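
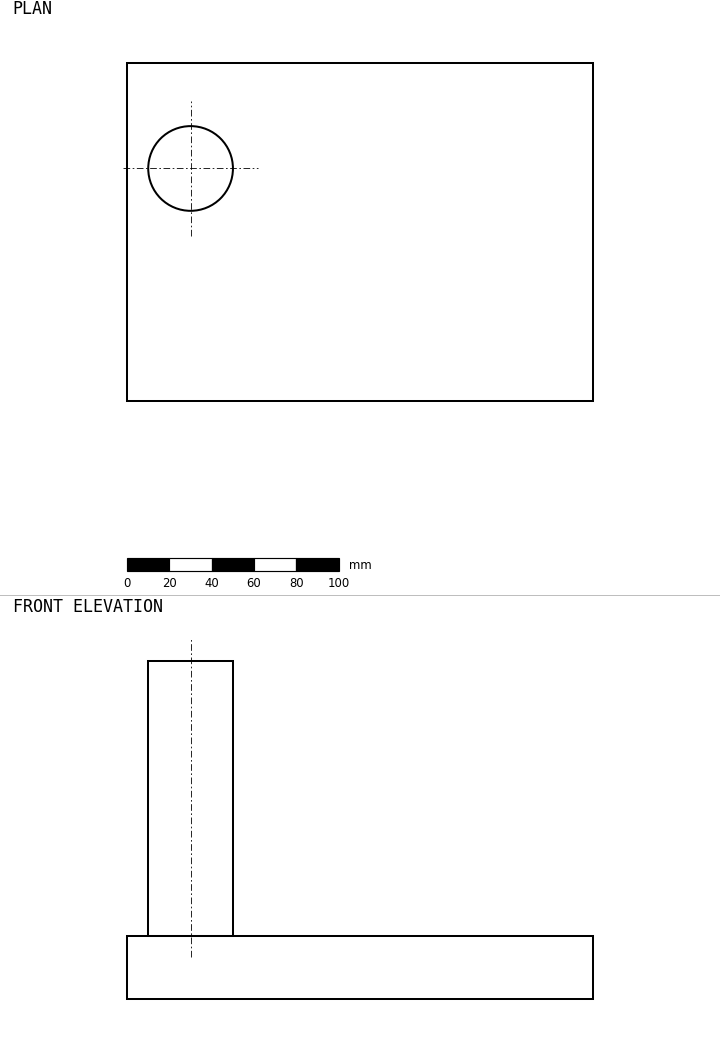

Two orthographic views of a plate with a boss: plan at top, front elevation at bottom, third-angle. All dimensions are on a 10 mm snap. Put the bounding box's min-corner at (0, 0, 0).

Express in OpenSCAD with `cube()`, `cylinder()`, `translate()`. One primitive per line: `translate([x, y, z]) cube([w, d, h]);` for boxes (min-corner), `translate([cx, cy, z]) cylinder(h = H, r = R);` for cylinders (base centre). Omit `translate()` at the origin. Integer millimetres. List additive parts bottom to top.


cube([220, 160, 30]);
translate([30, 110, 30]) cylinder(h = 130, r = 20);


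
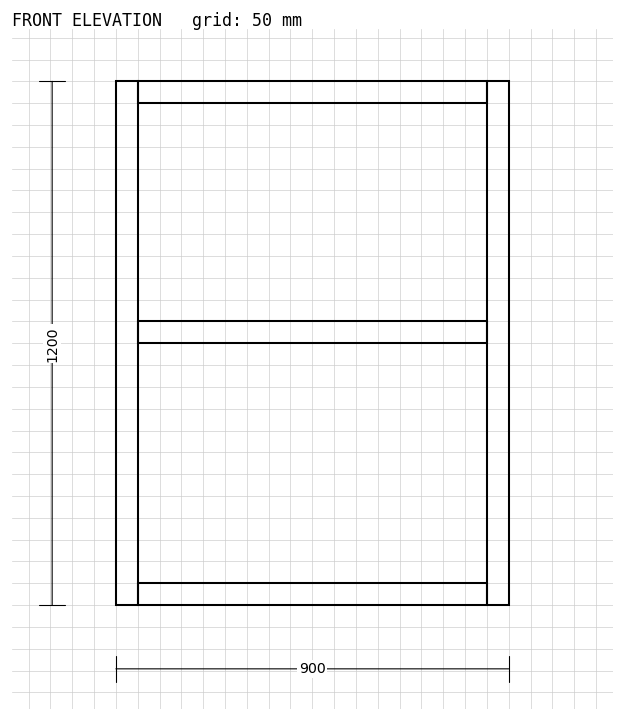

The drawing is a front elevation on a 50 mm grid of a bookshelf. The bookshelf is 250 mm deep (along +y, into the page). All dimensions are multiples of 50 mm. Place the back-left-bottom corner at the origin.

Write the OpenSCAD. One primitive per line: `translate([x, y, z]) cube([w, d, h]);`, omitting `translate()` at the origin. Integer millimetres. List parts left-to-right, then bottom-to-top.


cube([50, 250, 1200]);
translate([50, 0, 0]) cube([800, 250, 50]);
translate([50, 0, 600]) cube([800, 250, 50]);
translate([50, 0, 1150]) cube([800, 250, 50]);
translate([850, 0, 0]) cube([50, 250, 1200]);


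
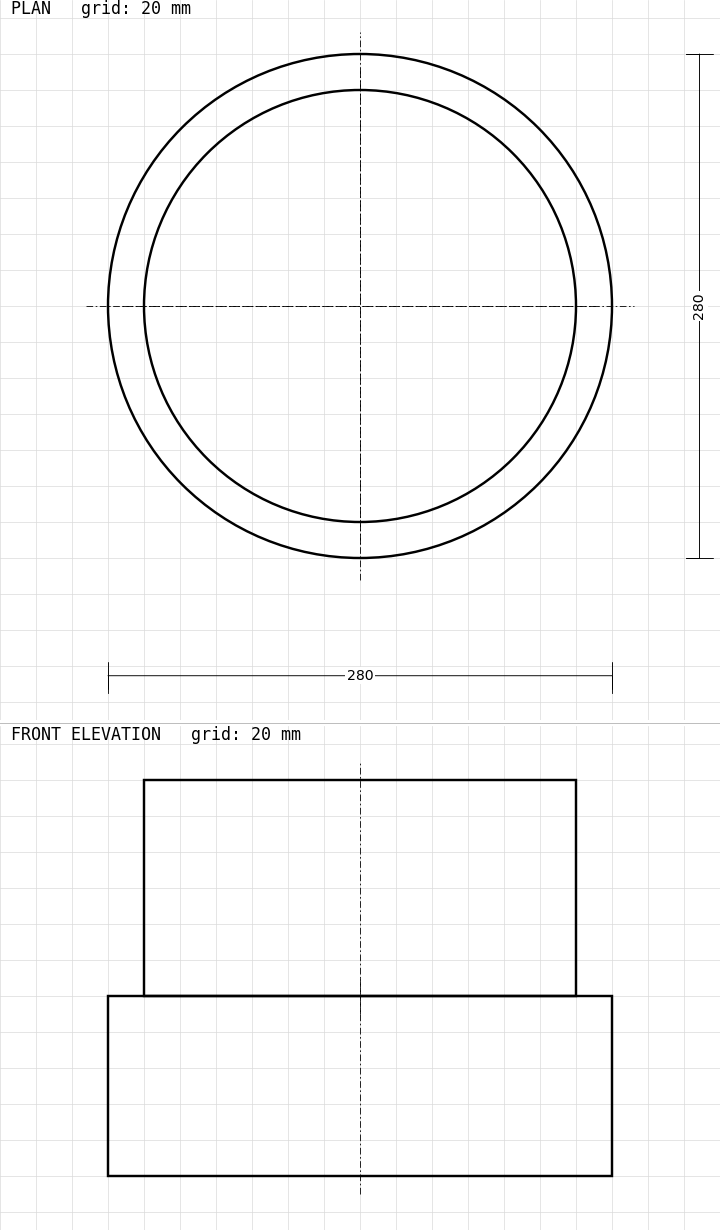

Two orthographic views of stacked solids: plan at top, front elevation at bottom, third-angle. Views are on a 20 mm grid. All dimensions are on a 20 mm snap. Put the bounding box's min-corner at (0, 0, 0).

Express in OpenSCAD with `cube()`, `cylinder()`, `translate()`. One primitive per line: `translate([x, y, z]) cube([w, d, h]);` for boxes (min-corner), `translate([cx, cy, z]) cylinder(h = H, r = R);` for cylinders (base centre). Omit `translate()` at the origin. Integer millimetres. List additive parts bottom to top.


translate([140, 140, 0]) cylinder(h = 100, r = 140);
translate([140, 140, 100]) cylinder(h = 120, r = 120);


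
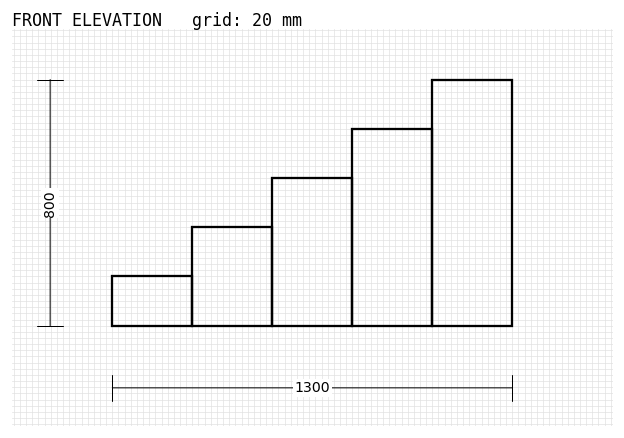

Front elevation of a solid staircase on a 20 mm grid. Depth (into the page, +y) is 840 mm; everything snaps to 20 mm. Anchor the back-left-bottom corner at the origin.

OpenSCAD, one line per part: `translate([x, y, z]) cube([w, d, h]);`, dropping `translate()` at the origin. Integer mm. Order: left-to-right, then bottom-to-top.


cube([260, 840, 160]);
translate([260, 0, 0]) cube([260, 840, 320]);
translate([520, 0, 0]) cube([260, 840, 480]);
translate([780, 0, 0]) cube([260, 840, 640]);
translate([1040, 0, 0]) cube([260, 840, 800]);


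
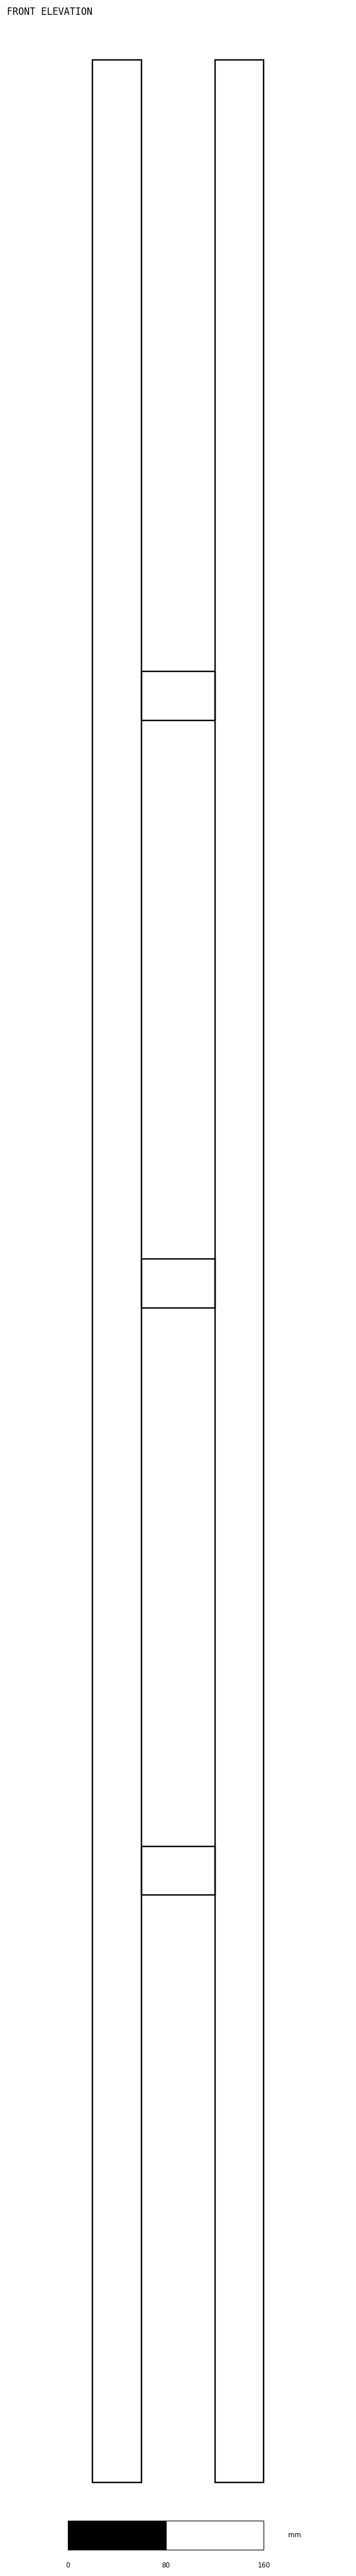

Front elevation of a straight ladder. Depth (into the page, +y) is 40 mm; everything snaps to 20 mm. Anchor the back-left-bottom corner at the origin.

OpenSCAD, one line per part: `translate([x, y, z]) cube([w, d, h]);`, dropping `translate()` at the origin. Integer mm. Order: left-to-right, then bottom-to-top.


cube([40, 40, 1980]);
translate([40, 0, 480]) cube([60, 40, 40]);
translate([40, 0, 960]) cube([60, 40, 40]);
translate([40, 0, 1440]) cube([60, 40, 40]);
translate([100, 0, 0]) cube([40, 40, 1980]);


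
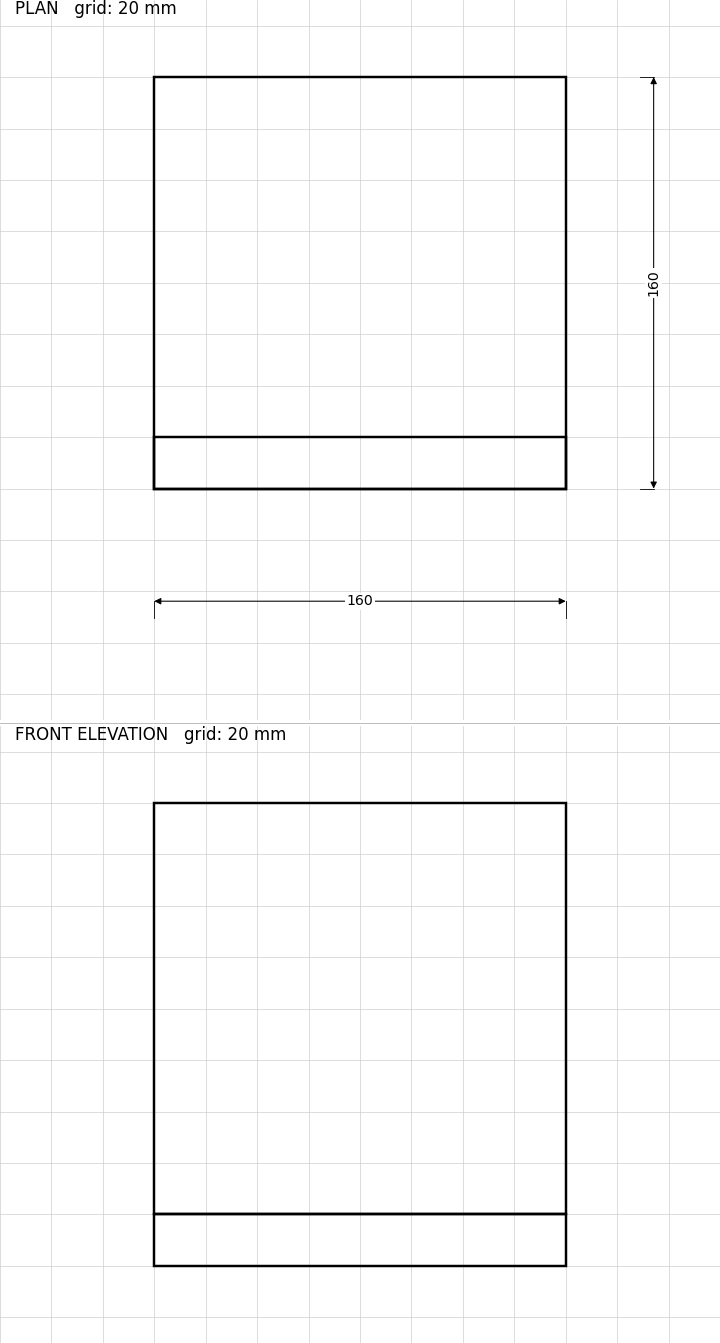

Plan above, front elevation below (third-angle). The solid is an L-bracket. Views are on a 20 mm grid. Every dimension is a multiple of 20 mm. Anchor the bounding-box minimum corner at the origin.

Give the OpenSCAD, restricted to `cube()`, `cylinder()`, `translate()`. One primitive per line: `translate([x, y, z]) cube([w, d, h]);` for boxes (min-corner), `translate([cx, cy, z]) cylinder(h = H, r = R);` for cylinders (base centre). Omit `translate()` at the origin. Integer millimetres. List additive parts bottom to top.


cube([160, 160, 20]);
translate([0, 0, 20]) cube([160, 20, 160]);


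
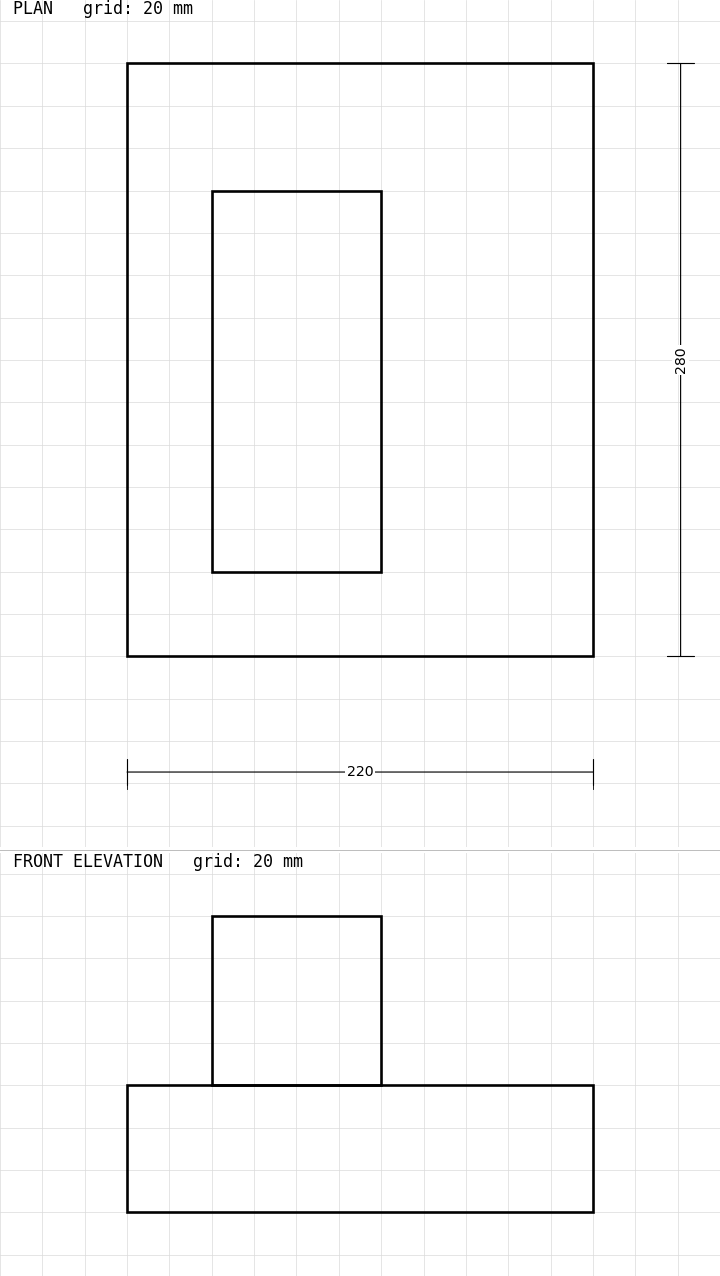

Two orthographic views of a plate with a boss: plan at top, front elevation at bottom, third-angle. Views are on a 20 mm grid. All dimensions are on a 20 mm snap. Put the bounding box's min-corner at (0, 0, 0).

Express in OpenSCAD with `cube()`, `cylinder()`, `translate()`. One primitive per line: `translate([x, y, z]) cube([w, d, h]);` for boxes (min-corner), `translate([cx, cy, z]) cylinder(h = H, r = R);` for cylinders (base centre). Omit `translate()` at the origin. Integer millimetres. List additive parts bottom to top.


cube([220, 280, 60]);
translate([40, 40, 60]) cube([80, 180, 80]);


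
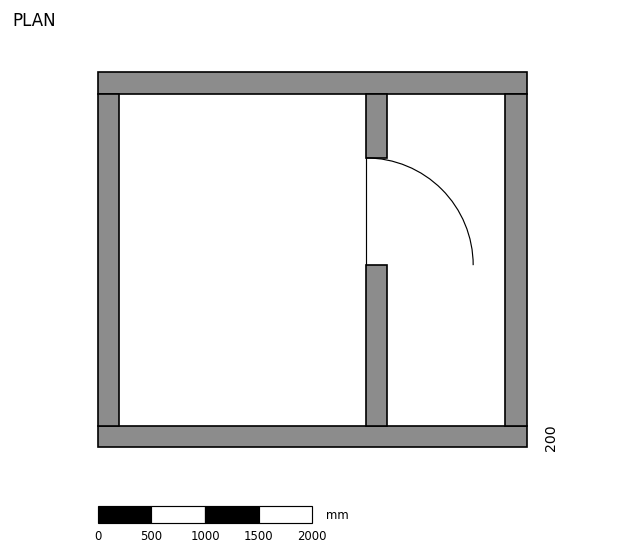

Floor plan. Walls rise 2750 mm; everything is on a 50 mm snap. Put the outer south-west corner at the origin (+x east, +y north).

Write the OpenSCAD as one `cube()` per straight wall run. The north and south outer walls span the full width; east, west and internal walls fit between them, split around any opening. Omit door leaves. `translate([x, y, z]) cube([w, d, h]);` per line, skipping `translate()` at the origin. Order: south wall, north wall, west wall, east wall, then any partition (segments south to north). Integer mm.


cube([4000, 200, 2750]);
translate([0, 3300, 0]) cube([4000, 200, 2750]);
translate([0, 200, 0]) cube([200, 3100, 2750]);
translate([3800, 200, 0]) cube([200, 3100, 2750]);
translate([2500, 200, 0]) cube([200, 1500, 2750]);
translate([2500, 2700, 0]) cube([200, 600, 2750]);


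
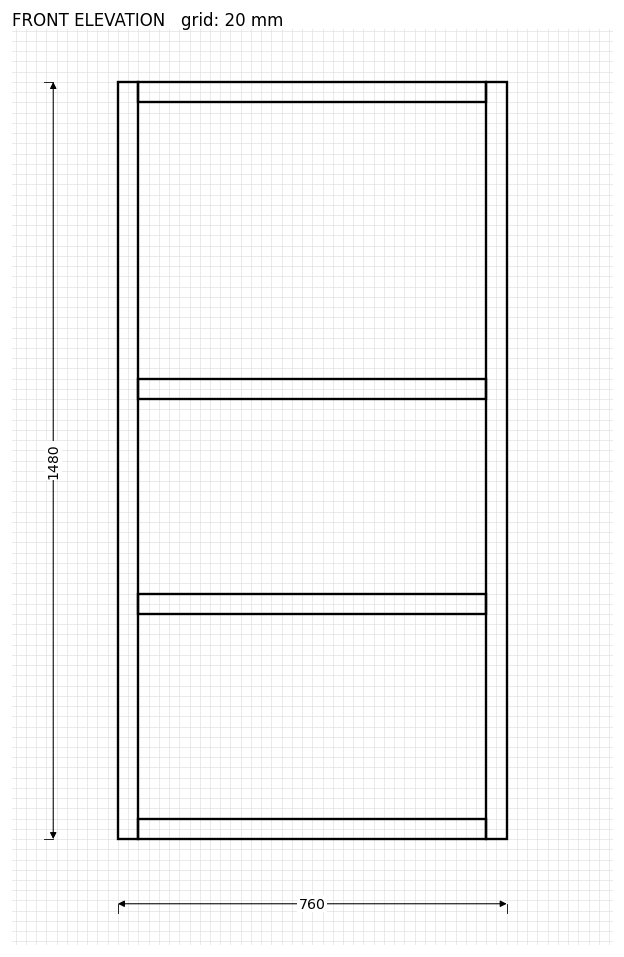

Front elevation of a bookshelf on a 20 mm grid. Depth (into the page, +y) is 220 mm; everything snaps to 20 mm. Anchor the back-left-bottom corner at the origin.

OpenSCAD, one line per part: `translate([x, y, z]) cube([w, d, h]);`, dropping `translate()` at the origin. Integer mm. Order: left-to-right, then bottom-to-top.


cube([40, 220, 1480]);
translate([40, 0, 0]) cube([680, 220, 40]);
translate([40, 0, 440]) cube([680, 220, 40]);
translate([40, 0, 860]) cube([680, 220, 40]);
translate([40, 0, 1440]) cube([680, 220, 40]);
translate([720, 0, 0]) cube([40, 220, 1480]);


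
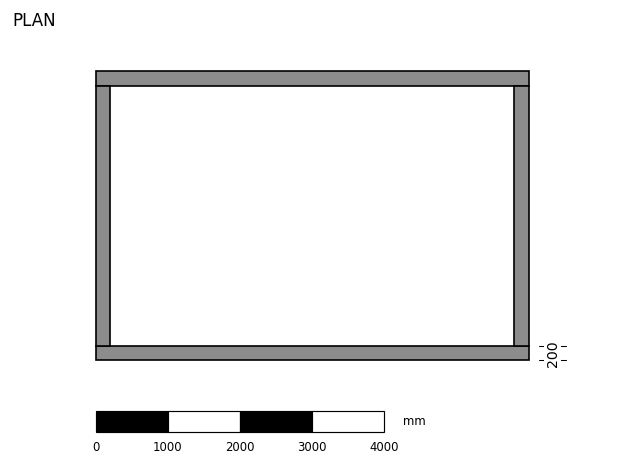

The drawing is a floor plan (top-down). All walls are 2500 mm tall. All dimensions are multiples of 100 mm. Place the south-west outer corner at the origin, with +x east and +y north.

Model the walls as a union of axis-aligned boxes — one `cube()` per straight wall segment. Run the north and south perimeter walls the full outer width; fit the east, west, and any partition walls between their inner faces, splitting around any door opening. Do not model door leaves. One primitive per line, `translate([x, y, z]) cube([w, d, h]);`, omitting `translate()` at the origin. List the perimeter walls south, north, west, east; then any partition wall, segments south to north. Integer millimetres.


cube([6000, 200, 2500]);
translate([0, 3800, 0]) cube([6000, 200, 2500]);
translate([0, 200, 0]) cube([200, 3600, 2500]);
translate([5800, 200, 0]) cube([200, 3600, 2500]);


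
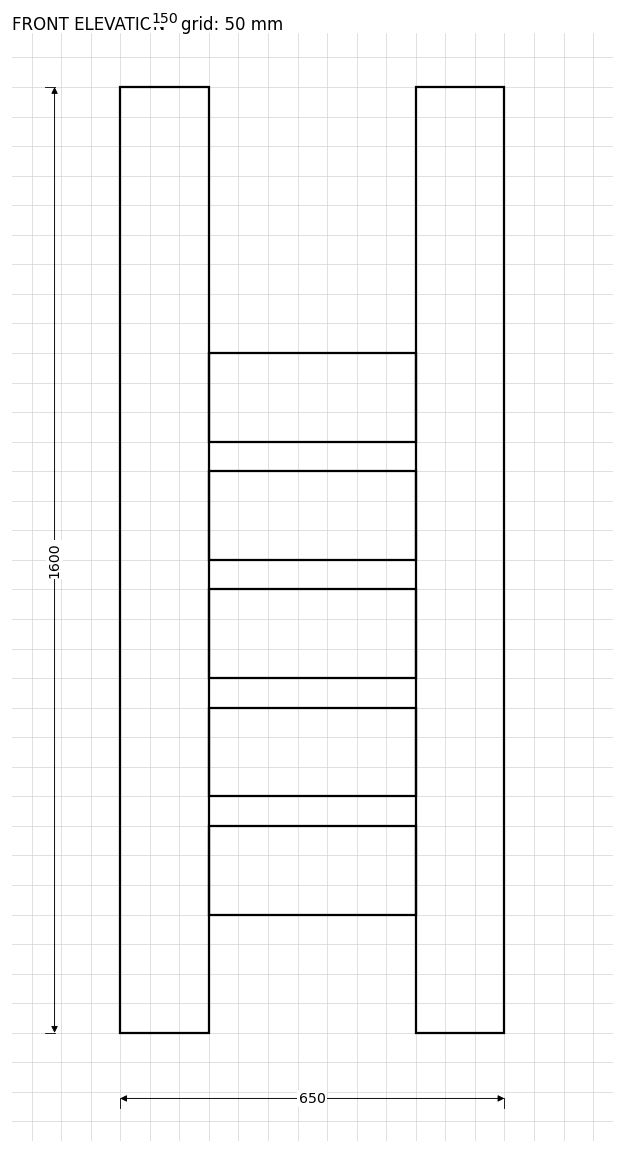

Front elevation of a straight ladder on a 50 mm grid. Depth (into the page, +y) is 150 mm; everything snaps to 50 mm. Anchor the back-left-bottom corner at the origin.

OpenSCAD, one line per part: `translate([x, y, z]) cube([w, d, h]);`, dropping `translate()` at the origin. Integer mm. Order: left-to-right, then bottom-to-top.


cube([150, 150, 1600]);
translate([150, 0, 200]) cube([350, 150, 150]);
translate([150, 0, 400]) cube([350, 150, 150]);
translate([150, 0, 600]) cube([350, 150, 150]);
translate([150, 0, 800]) cube([350, 150, 150]);
translate([150, 0, 1000]) cube([350, 150, 150]);
translate([500, 0, 0]) cube([150, 150, 1600]);


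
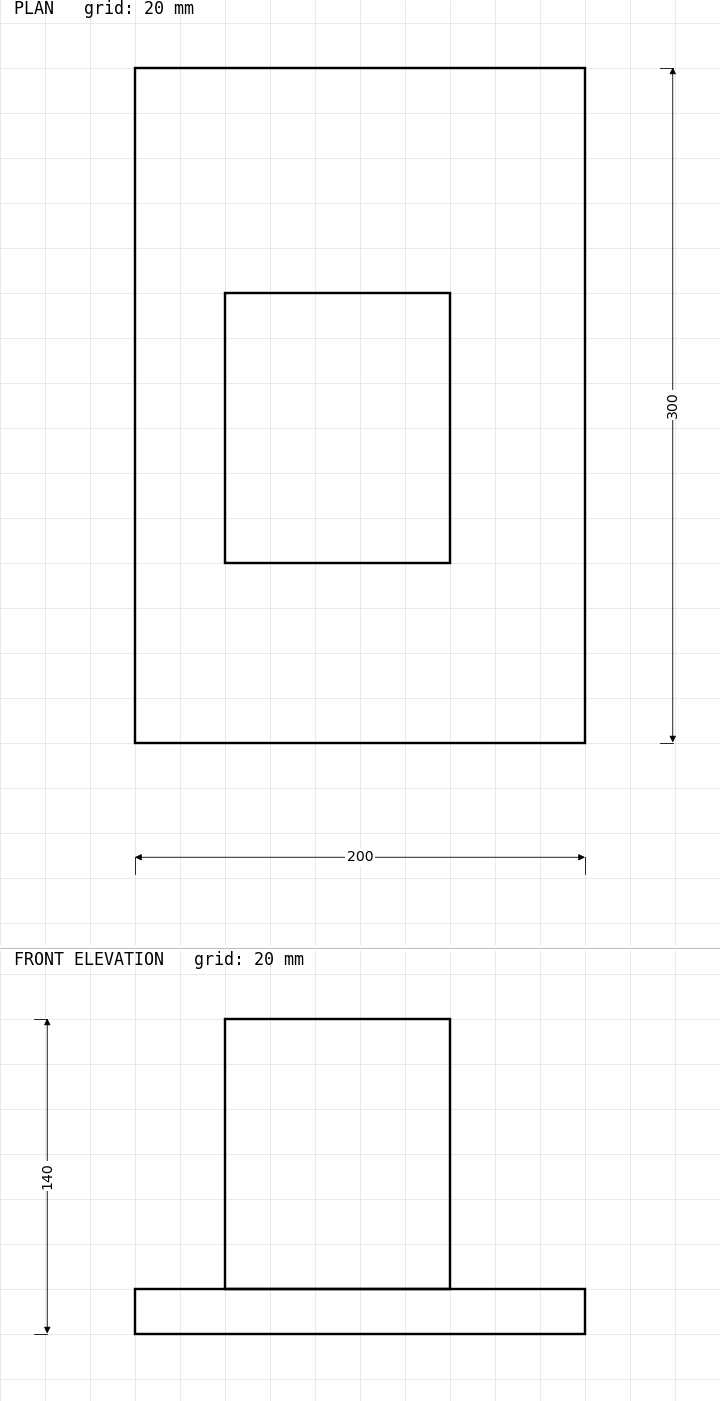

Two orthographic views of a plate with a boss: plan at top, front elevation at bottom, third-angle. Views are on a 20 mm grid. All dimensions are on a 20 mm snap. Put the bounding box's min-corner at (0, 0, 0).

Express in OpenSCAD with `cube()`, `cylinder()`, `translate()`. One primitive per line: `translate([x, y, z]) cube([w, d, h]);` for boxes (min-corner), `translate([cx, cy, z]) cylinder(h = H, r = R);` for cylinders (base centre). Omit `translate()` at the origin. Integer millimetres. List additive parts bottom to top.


cube([200, 300, 20]);
translate([40, 80, 20]) cube([100, 120, 120]);


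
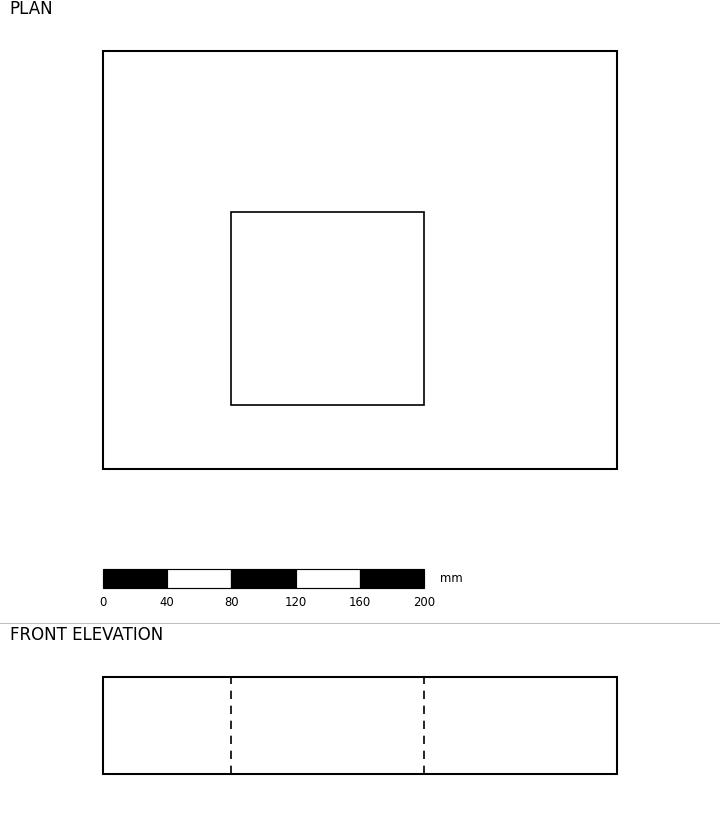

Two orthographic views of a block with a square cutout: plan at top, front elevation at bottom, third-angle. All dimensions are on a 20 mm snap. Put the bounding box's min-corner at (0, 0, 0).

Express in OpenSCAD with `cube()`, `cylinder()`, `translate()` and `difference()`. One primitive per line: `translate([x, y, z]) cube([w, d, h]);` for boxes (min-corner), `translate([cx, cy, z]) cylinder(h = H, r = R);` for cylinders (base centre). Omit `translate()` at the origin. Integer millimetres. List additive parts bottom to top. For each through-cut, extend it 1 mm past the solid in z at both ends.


difference() {
  cube([320, 260, 60]);
  translate([80, 40, -1]) cube([120, 120, 62]);
}


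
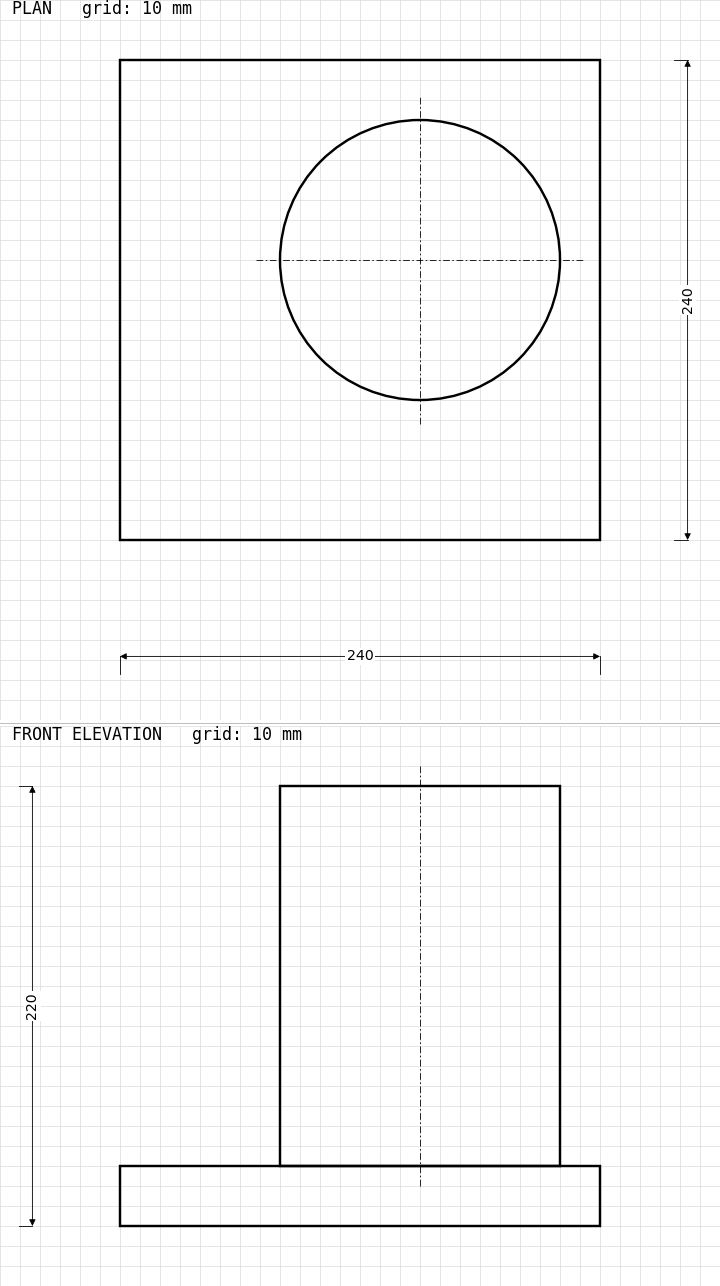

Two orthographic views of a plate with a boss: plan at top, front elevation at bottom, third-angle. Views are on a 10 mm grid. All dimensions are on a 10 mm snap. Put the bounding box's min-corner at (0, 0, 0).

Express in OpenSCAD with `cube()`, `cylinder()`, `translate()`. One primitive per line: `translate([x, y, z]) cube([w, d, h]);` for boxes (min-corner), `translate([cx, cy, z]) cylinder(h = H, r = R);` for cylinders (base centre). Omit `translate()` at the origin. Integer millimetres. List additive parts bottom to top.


cube([240, 240, 30]);
translate([150, 140, 30]) cylinder(h = 190, r = 70);


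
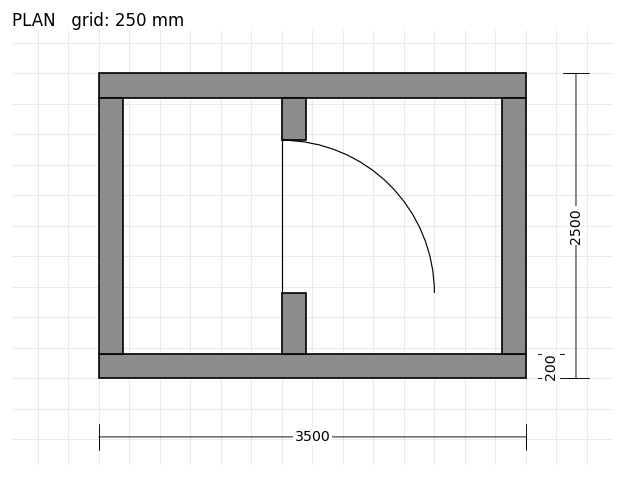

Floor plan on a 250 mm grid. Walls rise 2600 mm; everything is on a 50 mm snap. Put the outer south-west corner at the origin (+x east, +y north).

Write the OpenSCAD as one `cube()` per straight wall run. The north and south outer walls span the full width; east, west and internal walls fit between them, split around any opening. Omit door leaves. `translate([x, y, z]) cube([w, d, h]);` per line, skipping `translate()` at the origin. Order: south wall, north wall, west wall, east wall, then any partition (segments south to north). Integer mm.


cube([3500, 200, 2600]);
translate([0, 2300, 0]) cube([3500, 200, 2600]);
translate([0, 200, 0]) cube([200, 2100, 2600]);
translate([3300, 200, 0]) cube([200, 2100, 2600]);
translate([1500, 200, 0]) cube([200, 500, 2600]);
translate([1500, 1950, 0]) cube([200, 350, 2600]);


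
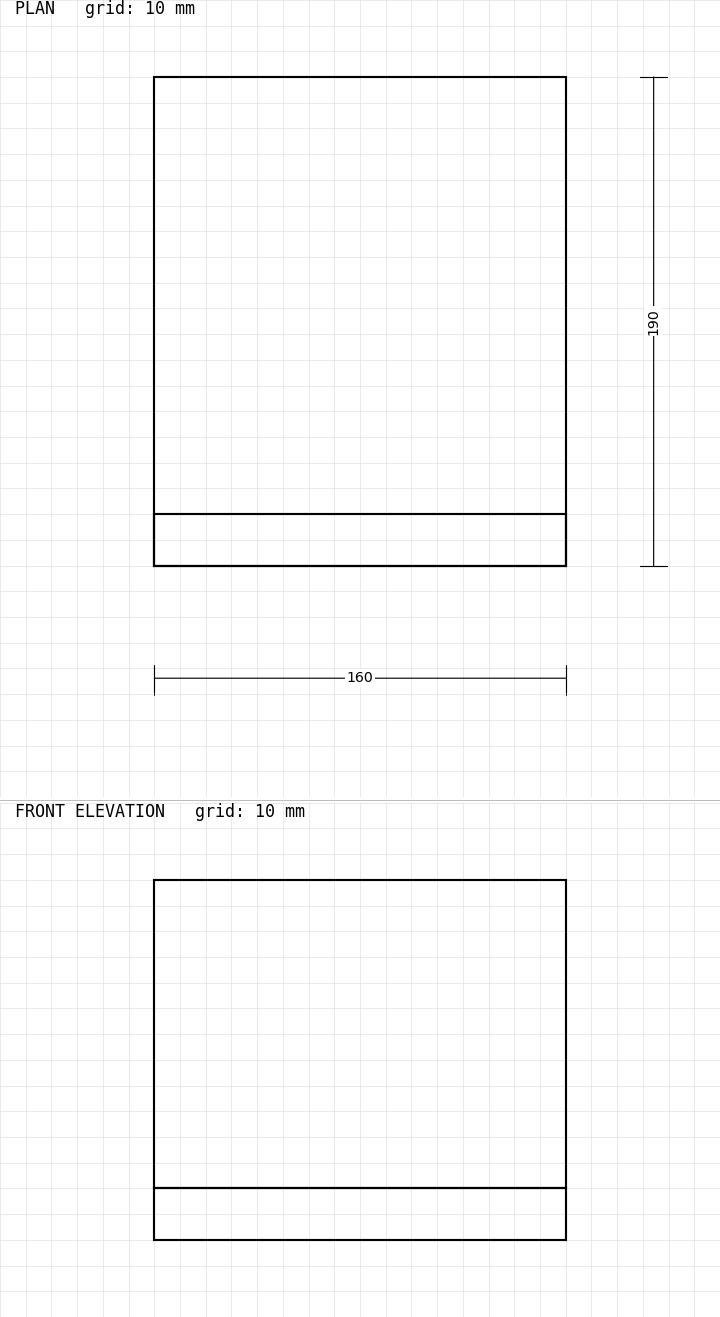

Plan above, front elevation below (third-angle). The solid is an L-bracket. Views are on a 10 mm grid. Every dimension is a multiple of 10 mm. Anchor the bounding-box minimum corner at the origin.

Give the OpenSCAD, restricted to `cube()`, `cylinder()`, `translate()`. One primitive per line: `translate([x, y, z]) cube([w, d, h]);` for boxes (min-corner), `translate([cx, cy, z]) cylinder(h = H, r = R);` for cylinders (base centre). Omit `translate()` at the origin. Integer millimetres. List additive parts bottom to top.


cube([160, 190, 20]);
translate([0, 0, 20]) cube([160, 20, 120]);


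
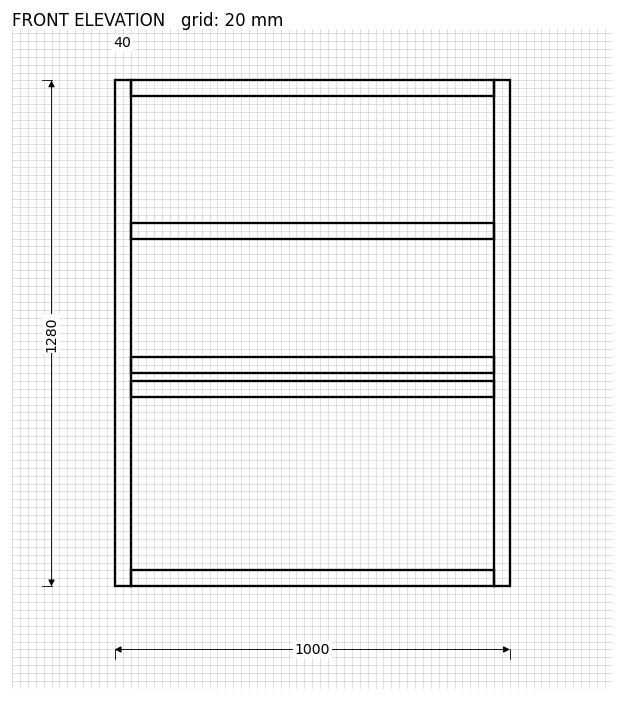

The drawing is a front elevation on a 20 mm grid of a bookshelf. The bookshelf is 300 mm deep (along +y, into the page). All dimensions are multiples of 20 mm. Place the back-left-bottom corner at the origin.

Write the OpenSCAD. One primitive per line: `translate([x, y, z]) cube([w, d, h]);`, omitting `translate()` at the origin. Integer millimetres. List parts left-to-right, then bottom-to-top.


cube([40, 300, 1280]);
translate([40, 0, 0]) cube([920, 300, 40]);
translate([40, 0, 480]) cube([920, 300, 40]);
translate([40, 0, 540]) cube([920, 300, 40]);
translate([40, 0, 880]) cube([920, 300, 40]);
translate([40, 0, 1240]) cube([920, 300, 40]);
translate([960, 0, 0]) cube([40, 300, 1280]);


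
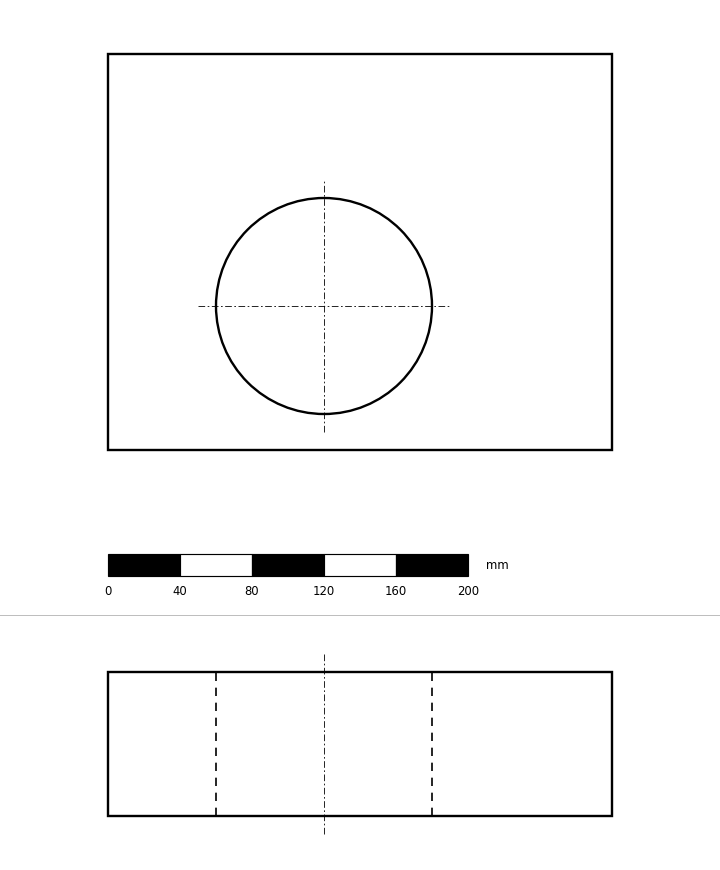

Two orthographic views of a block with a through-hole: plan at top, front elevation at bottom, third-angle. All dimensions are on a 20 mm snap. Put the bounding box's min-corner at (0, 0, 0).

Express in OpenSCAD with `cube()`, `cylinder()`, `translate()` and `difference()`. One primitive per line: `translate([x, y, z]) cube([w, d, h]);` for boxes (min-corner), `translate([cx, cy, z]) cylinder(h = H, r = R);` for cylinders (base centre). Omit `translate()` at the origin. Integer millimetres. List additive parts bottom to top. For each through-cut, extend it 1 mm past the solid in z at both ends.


difference() {
  cube([280, 220, 80]);
  translate([120, 80, -1]) cylinder(h = 82, r = 60);
}


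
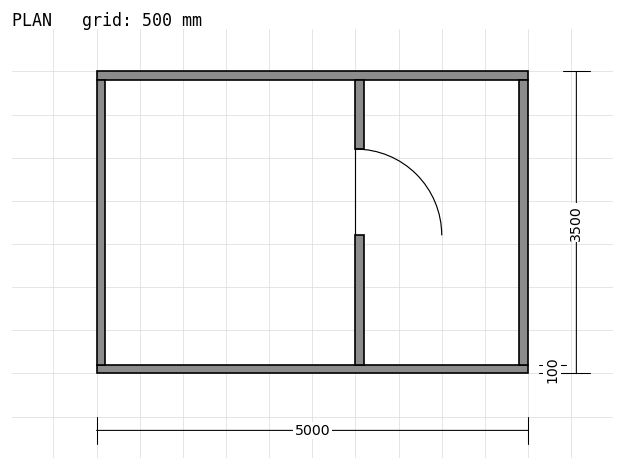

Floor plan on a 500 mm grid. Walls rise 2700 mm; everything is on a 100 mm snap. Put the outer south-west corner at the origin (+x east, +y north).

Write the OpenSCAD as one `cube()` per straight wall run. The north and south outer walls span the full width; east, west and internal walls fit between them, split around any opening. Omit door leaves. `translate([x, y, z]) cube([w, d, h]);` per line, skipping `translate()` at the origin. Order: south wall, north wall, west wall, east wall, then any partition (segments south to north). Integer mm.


cube([5000, 100, 2700]);
translate([0, 3400, 0]) cube([5000, 100, 2700]);
translate([0, 100, 0]) cube([100, 3300, 2700]);
translate([4900, 100, 0]) cube([100, 3300, 2700]);
translate([3000, 100, 0]) cube([100, 1500, 2700]);
translate([3000, 2600, 0]) cube([100, 800, 2700]);


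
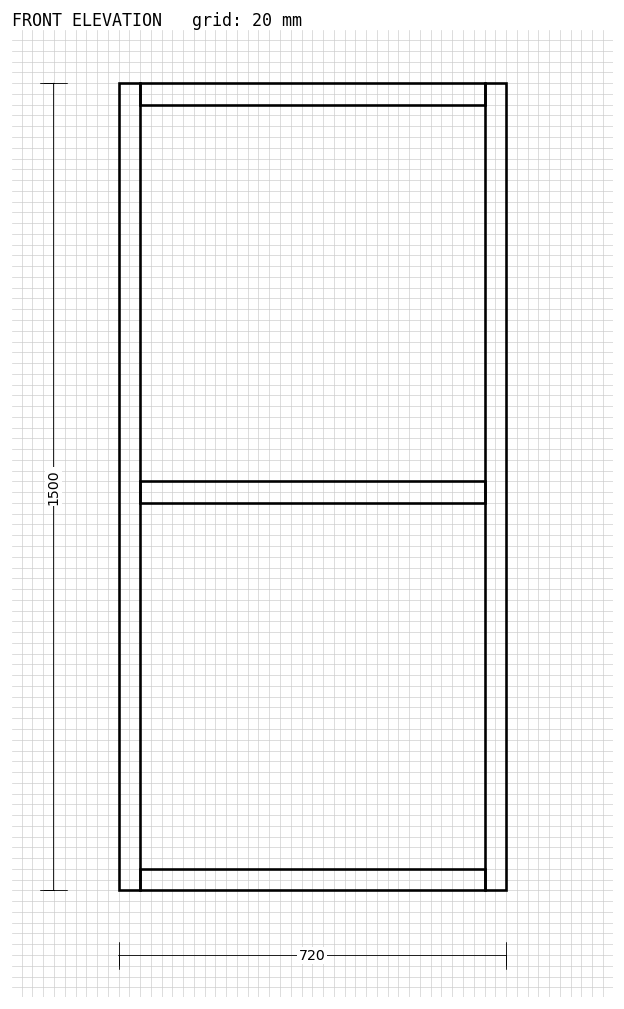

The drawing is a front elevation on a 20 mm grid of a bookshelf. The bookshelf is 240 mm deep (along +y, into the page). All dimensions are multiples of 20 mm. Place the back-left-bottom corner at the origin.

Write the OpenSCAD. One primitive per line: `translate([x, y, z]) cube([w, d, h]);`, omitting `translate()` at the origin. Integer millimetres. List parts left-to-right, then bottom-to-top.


cube([40, 240, 1500]);
translate([40, 0, 0]) cube([640, 240, 40]);
translate([40, 0, 720]) cube([640, 240, 40]);
translate([40, 0, 1460]) cube([640, 240, 40]);
translate([680, 0, 0]) cube([40, 240, 1500]);


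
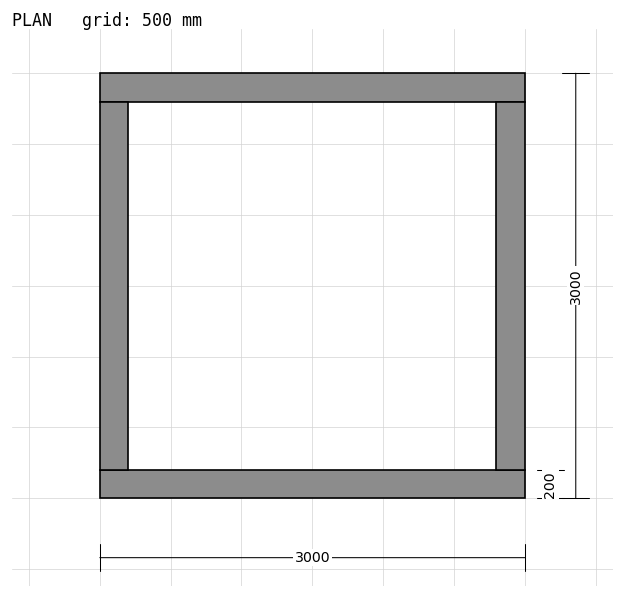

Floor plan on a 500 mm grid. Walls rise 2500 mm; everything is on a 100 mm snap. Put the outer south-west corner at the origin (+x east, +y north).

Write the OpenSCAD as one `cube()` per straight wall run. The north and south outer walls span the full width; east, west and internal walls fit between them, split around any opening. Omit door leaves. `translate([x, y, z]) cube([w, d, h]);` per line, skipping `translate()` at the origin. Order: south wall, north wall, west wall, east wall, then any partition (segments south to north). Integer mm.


cube([3000, 200, 2500]);
translate([0, 2800, 0]) cube([3000, 200, 2500]);
translate([0, 200, 0]) cube([200, 2600, 2500]);
translate([2800, 200, 0]) cube([200, 2600, 2500]);


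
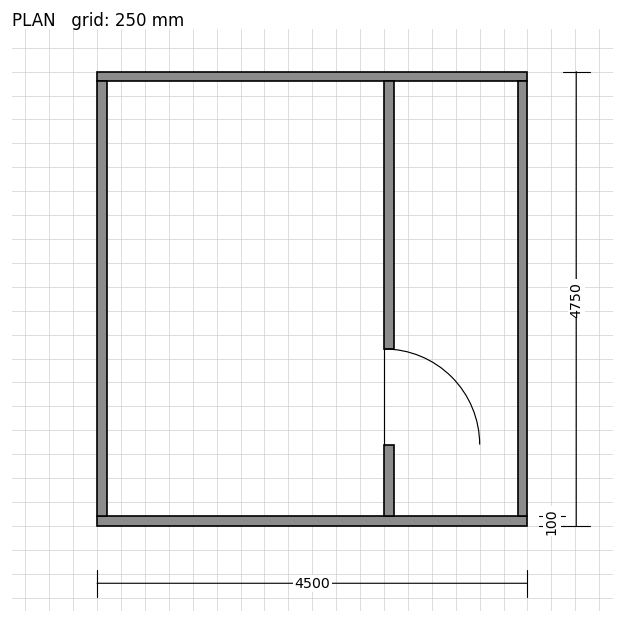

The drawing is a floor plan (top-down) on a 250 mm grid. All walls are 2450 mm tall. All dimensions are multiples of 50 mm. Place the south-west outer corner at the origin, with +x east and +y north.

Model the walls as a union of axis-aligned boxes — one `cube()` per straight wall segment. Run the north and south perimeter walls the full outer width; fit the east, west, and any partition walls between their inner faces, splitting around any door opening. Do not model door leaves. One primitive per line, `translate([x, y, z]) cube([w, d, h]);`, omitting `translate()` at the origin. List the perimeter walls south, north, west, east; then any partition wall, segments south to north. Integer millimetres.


cube([4500, 100, 2450]);
translate([0, 4650, 0]) cube([4500, 100, 2450]);
translate([0, 100, 0]) cube([100, 4550, 2450]);
translate([4400, 100, 0]) cube([100, 4550, 2450]);
translate([3000, 100, 0]) cube([100, 750, 2450]);
translate([3000, 1850, 0]) cube([100, 2800, 2450]);


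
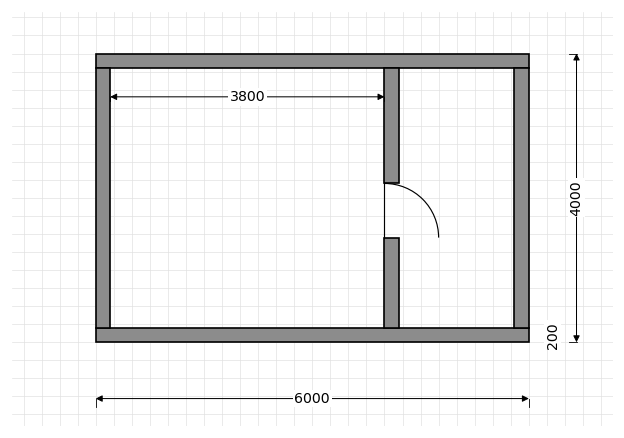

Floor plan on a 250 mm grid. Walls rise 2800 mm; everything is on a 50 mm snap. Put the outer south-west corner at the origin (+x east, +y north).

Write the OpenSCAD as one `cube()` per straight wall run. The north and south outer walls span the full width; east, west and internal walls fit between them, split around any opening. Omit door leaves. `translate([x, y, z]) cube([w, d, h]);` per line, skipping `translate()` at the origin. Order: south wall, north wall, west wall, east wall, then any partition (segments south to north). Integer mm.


cube([6000, 200, 2800]);
translate([0, 3800, 0]) cube([6000, 200, 2800]);
translate([0, 200, 0]) cube([200, 3600, 2800]);
translate([5800, 200, 0]) cube([200, 3600, 2800]);
translate([4000, 200, 0]) cube([200, 1250, 2800]);
translate([4000, 2200, 0]) cube([200, 1600, 2800]);


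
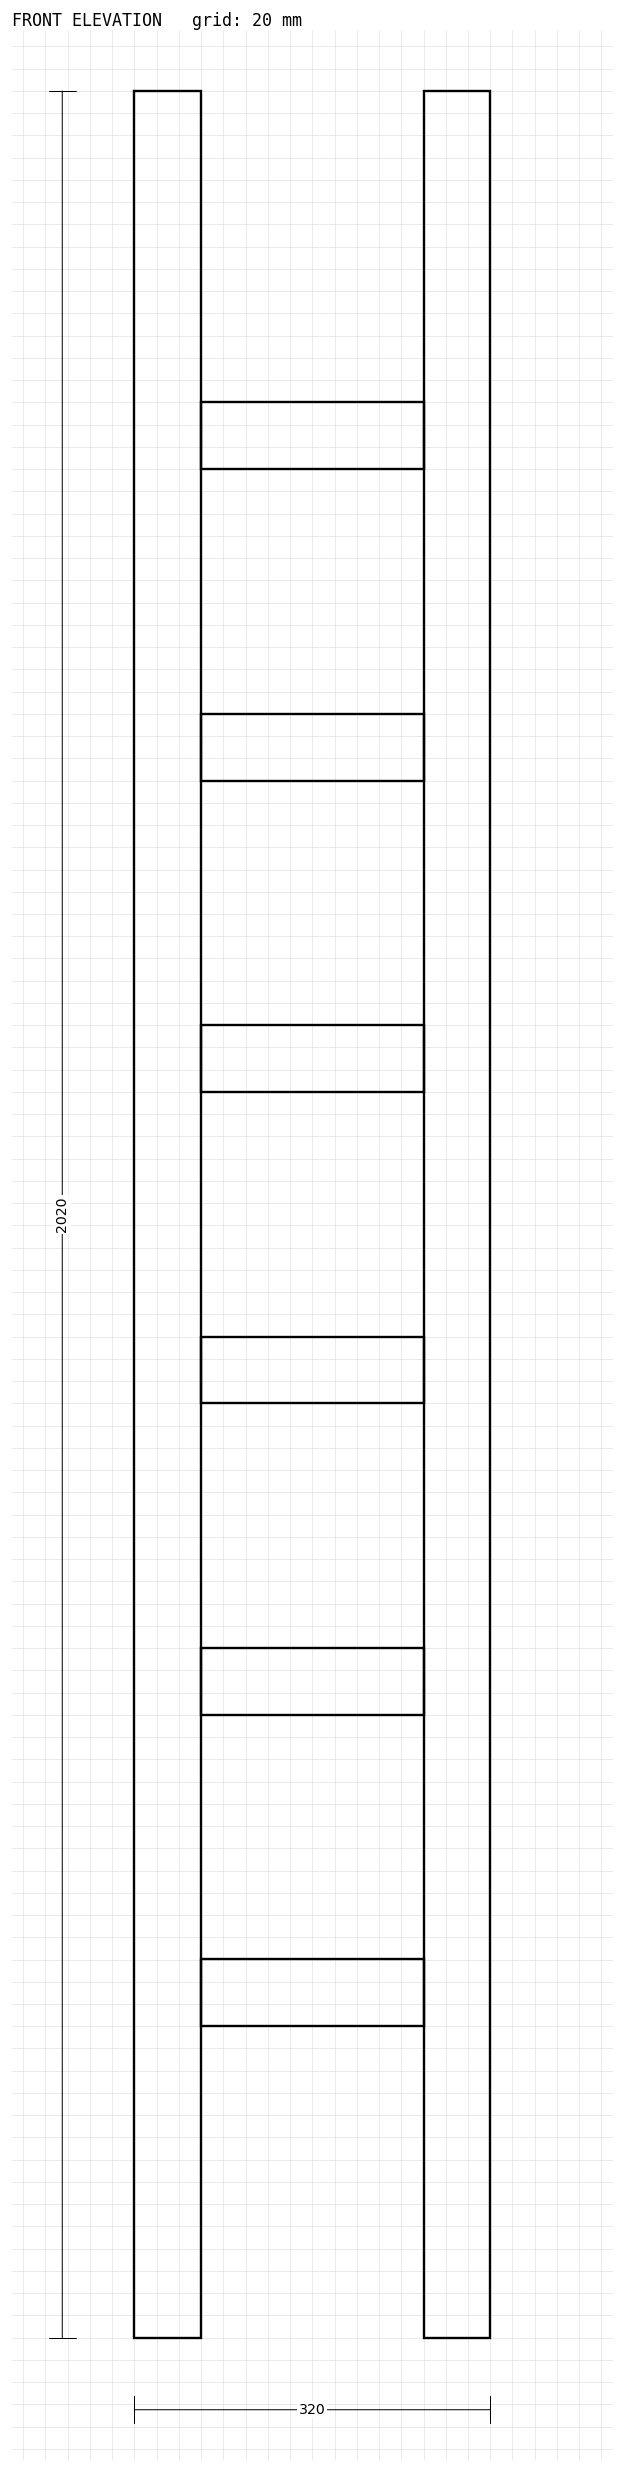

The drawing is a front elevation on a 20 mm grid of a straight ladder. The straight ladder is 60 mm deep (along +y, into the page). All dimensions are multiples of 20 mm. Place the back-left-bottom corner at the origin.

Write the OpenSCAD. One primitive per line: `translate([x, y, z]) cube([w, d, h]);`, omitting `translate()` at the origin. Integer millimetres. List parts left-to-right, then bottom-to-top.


cube([60, 60, 2020]);
translate([60, 0, 280]) cube([200, 60, 60]);
translate([60, 0, 560]) cube([200, 60, 60]);
translate([60, 0, 840]) cube([200, 60, 60]);
translate([60, 0, 1120]) cube([200, 60, 60]);
translate([60, 0, 1400]) cube([200, 60, 60]);
translate([60, 0, 1680]) cube([200, 60, 60]);
translate([260, 0, 0]) cube([60, 60, 2020]);


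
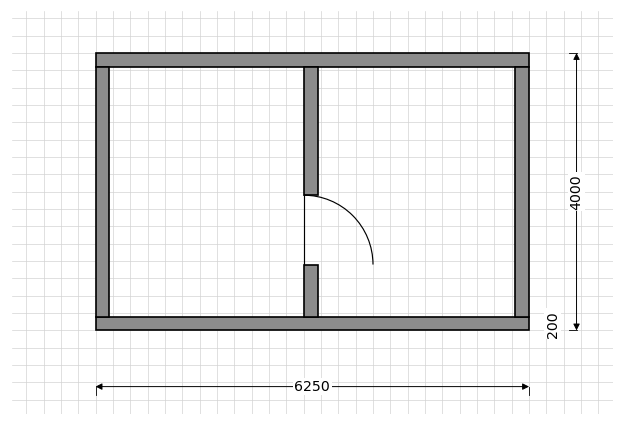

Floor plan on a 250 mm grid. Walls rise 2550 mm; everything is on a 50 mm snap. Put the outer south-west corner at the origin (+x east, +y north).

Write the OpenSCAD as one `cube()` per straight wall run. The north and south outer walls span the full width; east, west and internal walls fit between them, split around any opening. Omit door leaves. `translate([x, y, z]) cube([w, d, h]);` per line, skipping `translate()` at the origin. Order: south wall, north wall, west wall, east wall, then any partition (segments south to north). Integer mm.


cube([6250, 200, 2550]);
translate([0, 3800, 0]) cube([6250, 200, 2550]);
translate([0, 200, 0]) cube([200, 3600, 2550]);
translate([6050, 200, 0]) cube([200, 3600, 2550]);
translate([3000, 200, 0]) cube([200, 750, 2550]);
translate([3000, 1950, 0]) cube([200, 1850, 2550]);


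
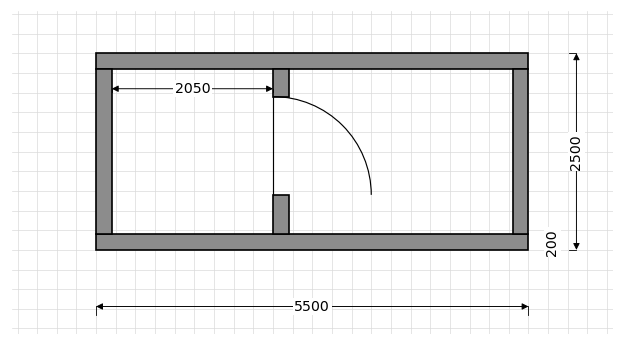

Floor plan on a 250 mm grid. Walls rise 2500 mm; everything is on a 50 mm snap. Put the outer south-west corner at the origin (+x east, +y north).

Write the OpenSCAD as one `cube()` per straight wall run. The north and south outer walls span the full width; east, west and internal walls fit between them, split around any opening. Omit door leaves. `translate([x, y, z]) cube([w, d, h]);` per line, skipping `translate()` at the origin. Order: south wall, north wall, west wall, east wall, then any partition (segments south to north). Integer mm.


cube([5500, 200, 2500]);
translate([0, 2300, 0]) cube([5500, 200, 2500]);
translate([0, 200, 0]) cube([200, 2100, 2500]);
translate([5300, 200, 0]) cube([200, 2100, 2500]);
translate([2250, 200, 0]) cube([200, 500, 2500]);
translate([2250, 1950, 0]) cube([200, 350, 2500]);


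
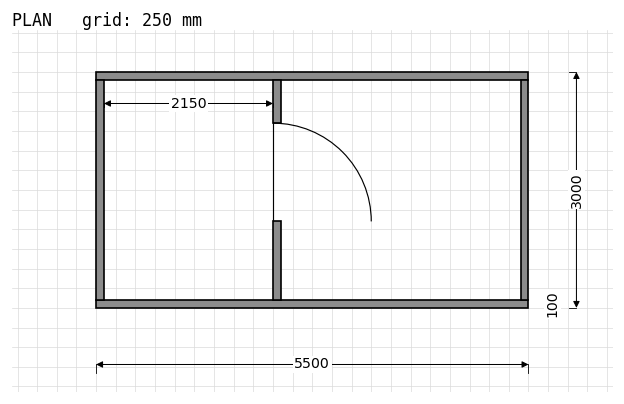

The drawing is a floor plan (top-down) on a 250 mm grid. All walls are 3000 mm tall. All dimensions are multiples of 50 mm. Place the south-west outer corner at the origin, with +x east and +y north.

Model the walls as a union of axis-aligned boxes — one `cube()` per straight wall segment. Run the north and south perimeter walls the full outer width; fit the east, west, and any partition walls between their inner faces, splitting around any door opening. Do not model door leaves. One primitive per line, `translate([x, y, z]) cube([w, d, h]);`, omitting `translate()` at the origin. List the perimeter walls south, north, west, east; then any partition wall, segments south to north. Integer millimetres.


cube([5500, 100, 3000]);
translate([0, 2900, 0]) cube([5500, 100, 3000]);
translate([0, 100, 0]) cube([100, 2800, 3000]);
translate([5400, 100, 0]) cube([100, 2800, 3000]);
translate([2250, 100, 0]) cube([100, 1000, 3000]);
translate([2250, 2350, 0]) cube([100, 550, 3000]);


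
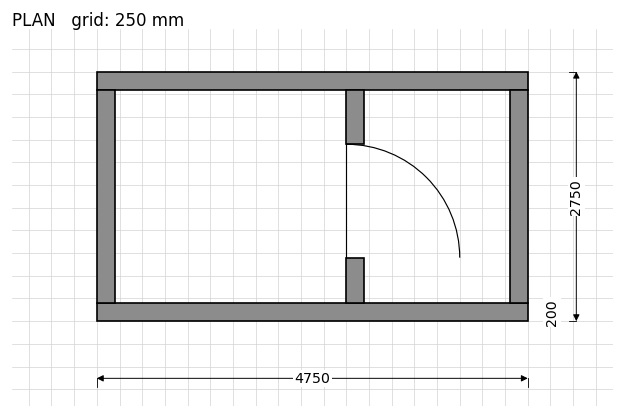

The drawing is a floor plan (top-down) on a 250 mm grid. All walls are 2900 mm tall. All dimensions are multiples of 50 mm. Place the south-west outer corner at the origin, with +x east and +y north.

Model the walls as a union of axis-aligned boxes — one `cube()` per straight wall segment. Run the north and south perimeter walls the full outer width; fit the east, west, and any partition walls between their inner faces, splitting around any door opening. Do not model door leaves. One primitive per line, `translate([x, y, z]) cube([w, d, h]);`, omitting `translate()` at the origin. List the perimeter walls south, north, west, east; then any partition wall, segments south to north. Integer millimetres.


cube([4750, 200, 2900]);
translate([0, 2550, 0]) cube([4750, 200, 2900]);
translate([0, 200, 0]) cube([200, 2350, 2900]);
translate([4550, 200, 0]) cube([200, 2350, 2900]);
translate([2750, 200, 0]) cube([200, 500, 2900]);
translate([2750, 1950, 0]) cube([200, 600, 2900]);


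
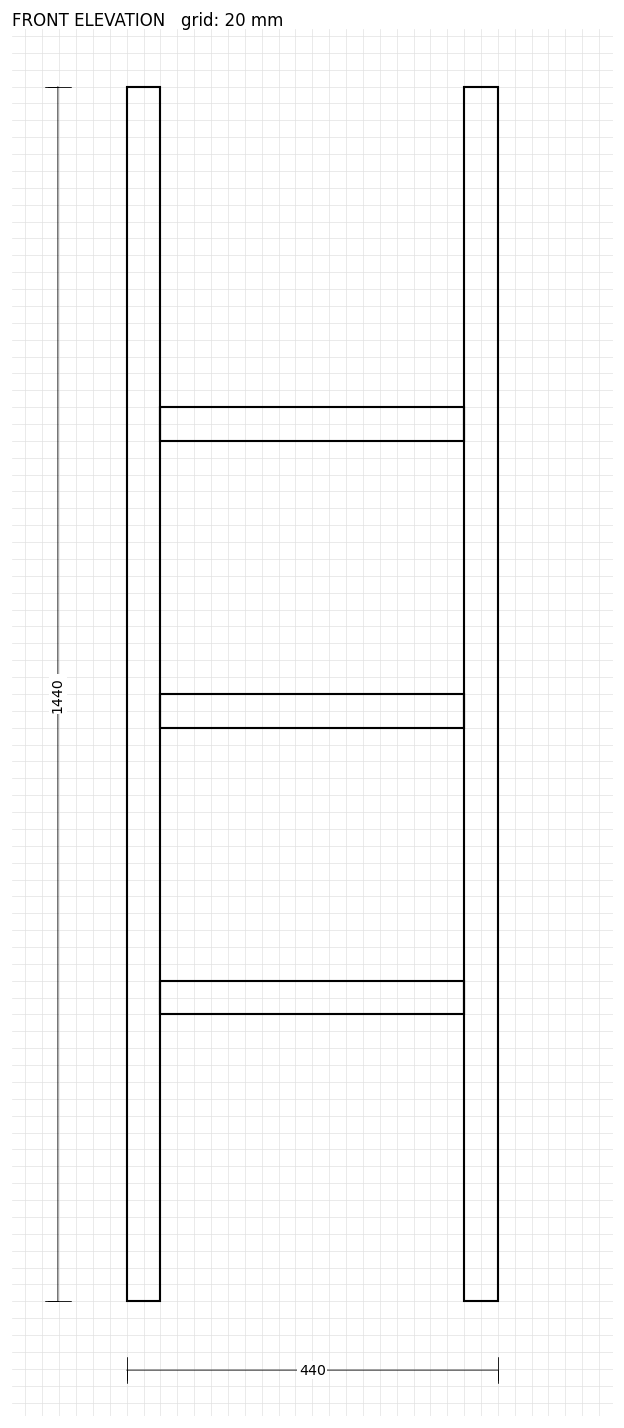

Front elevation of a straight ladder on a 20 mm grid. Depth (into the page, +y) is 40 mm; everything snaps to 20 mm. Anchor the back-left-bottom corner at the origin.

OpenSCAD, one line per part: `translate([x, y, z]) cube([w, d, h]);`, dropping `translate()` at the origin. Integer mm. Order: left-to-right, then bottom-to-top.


cube([40, 40, 1440]);
translate([40, 0, 340]) cube([360, 40, 40]);
translate([40, 0, 680]) cube([360, 40, 40]);
translate([40, 0, 1020]) cube([360, 40, 40]);
translate([400, 0, 0]) cube([40, 40, 1440]);


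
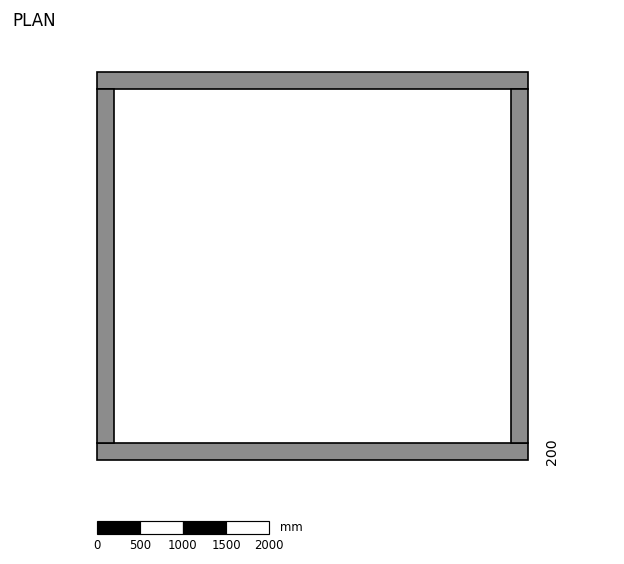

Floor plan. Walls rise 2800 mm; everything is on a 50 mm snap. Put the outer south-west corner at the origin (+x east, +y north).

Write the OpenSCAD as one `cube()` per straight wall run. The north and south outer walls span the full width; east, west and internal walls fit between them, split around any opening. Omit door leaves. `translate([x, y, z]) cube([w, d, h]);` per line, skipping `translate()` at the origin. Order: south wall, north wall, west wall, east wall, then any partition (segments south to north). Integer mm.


cube([5000, 200, 2800]);
translate([0, 4300, 0]) cube([5000, 200, 2800]);
translate([0, 200, 0]) cube([200, 4100, 2800]);
translate([4800, 200, 0]) cube([200, 4100, 2800]);


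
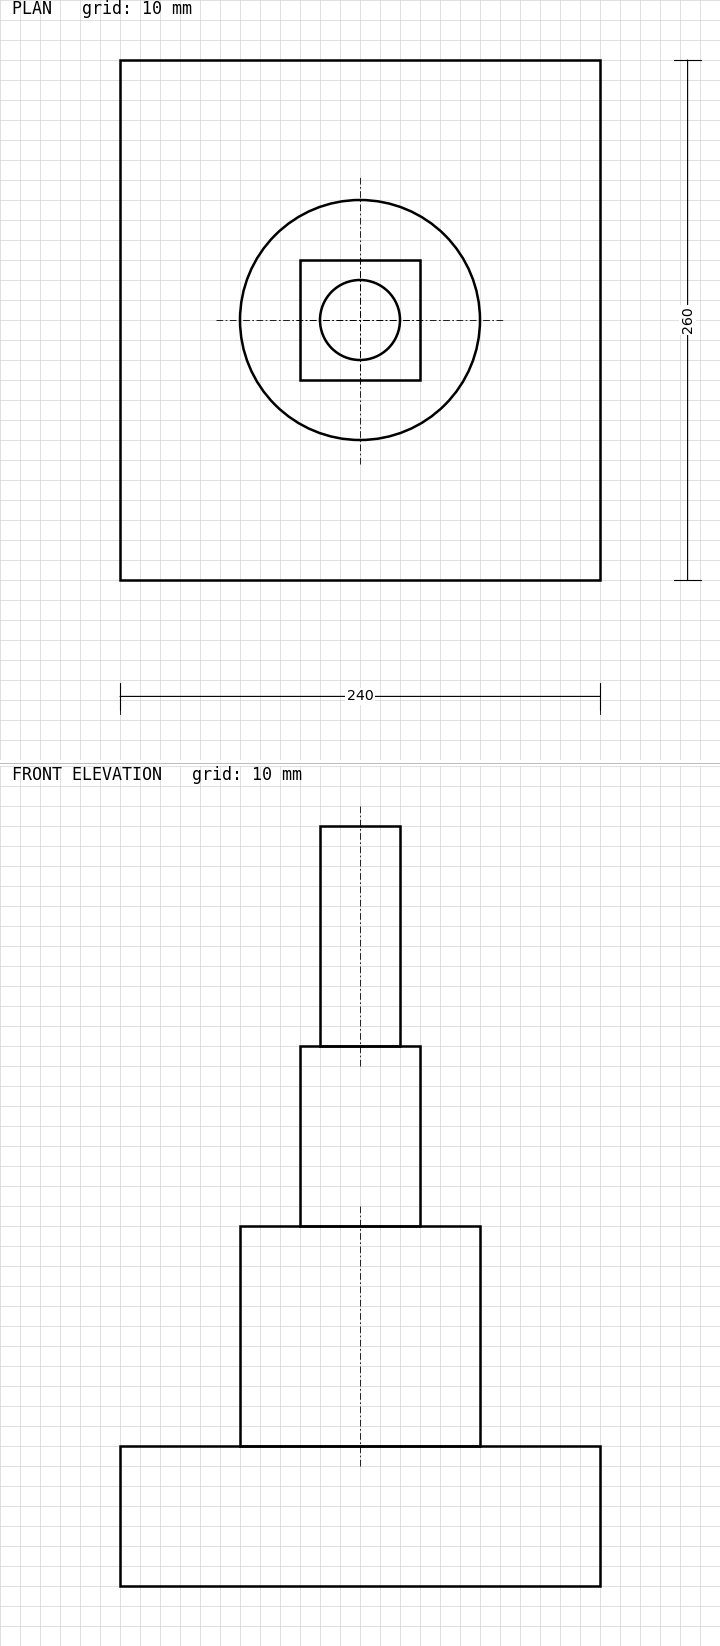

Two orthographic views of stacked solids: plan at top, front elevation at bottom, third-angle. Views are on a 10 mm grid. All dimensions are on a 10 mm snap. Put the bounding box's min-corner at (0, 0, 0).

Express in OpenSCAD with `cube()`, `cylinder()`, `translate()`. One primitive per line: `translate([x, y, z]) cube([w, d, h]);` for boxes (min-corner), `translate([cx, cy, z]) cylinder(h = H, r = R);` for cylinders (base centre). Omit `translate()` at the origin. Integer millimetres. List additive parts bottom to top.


cube([240, 260, 70]);
translate([120, 130, 70]) cylinder(h = 110, r = 60);
translate([90, 100, 180]) cube([60, 60, 90]);
translate([120, 130, 270]) cylinder(h = 110, r = 20);


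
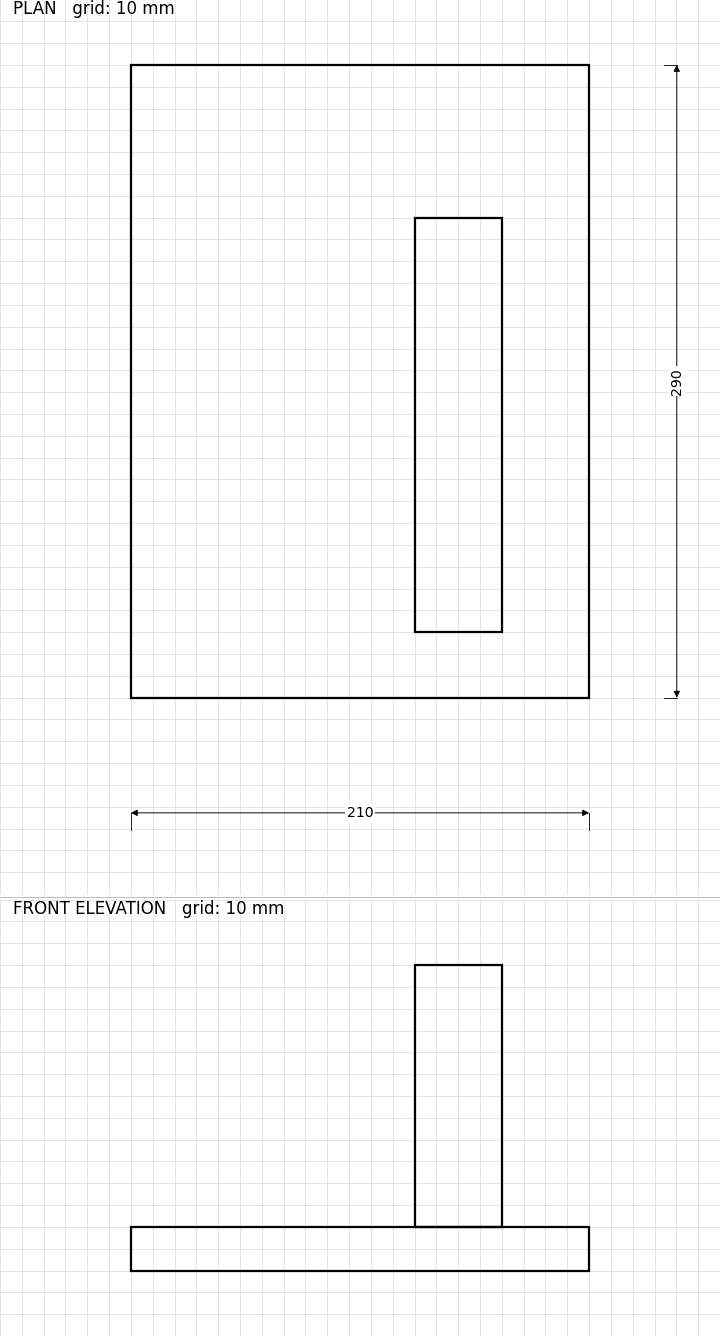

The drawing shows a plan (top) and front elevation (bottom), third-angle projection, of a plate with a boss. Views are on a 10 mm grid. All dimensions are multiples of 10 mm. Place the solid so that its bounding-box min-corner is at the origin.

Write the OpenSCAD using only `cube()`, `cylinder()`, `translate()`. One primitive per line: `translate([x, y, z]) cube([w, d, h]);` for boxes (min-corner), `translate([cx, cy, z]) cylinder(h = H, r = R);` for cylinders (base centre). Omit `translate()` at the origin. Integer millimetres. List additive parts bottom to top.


cube([210, 290, 20]);
translate([130, 30, 20]) cube([40, 190, 120]);


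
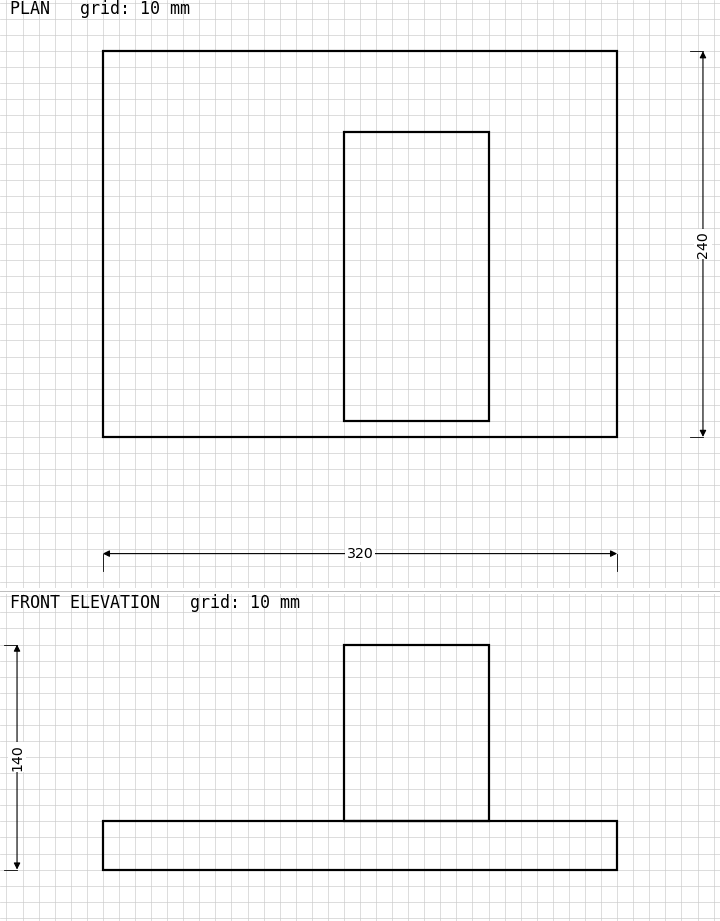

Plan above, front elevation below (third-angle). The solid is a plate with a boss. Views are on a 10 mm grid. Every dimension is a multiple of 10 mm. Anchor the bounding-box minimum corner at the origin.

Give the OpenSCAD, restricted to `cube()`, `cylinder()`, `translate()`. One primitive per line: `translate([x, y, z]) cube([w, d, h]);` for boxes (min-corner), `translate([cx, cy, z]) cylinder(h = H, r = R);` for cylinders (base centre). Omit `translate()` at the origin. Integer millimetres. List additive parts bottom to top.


cube([320, 240, 30]);
translate([150, 10, 30]) cube([90, 180, 110]);


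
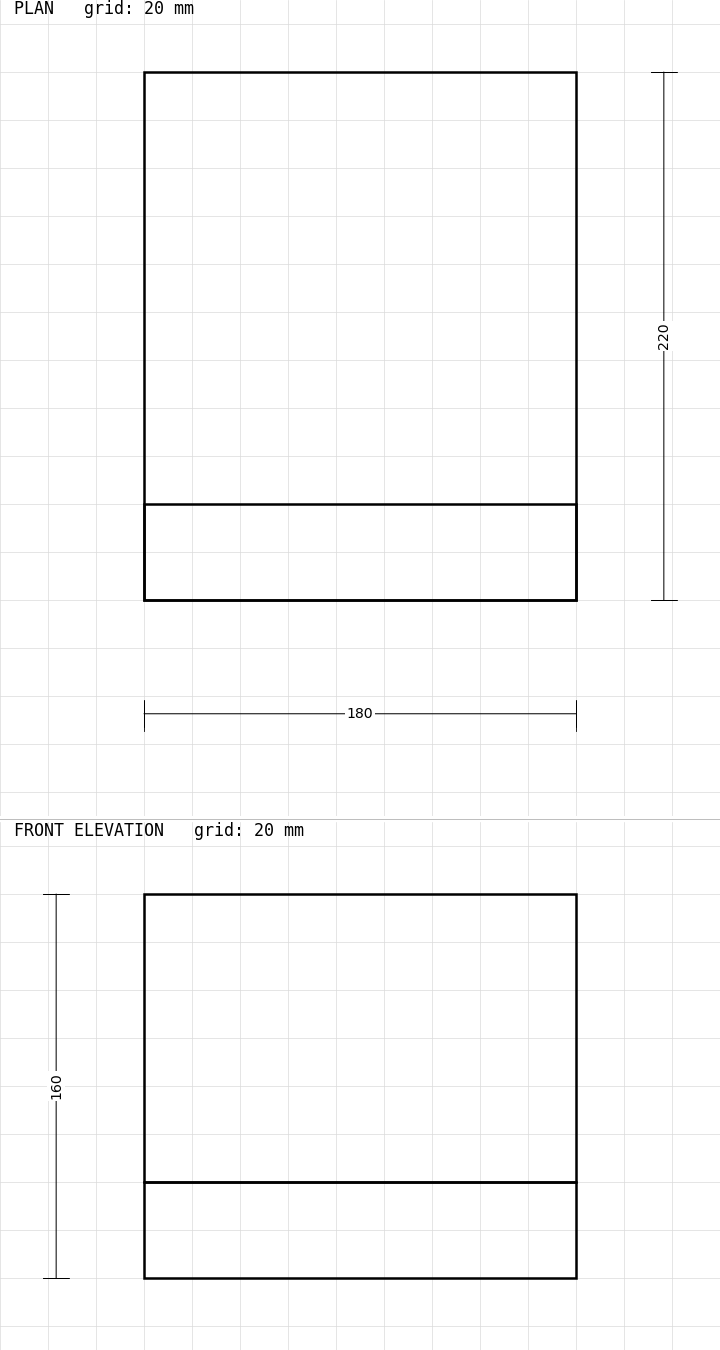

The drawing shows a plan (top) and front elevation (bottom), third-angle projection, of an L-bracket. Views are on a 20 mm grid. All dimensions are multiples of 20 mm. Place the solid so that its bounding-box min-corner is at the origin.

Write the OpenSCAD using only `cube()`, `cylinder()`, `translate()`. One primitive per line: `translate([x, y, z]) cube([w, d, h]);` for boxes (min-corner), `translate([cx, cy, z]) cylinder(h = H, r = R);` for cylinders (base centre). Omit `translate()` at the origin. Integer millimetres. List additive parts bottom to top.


cube([180, 220, 40]);
translate([0, 0, 40]) cube([180, 40, 120]);


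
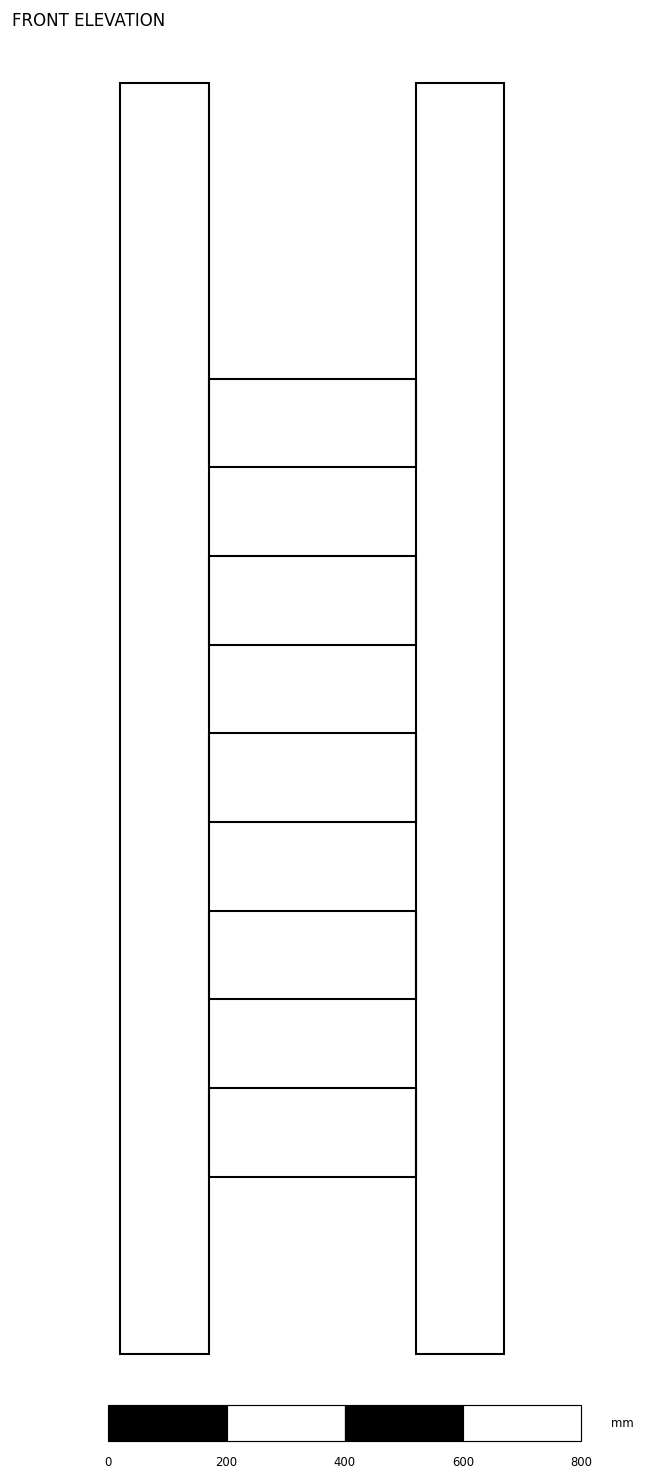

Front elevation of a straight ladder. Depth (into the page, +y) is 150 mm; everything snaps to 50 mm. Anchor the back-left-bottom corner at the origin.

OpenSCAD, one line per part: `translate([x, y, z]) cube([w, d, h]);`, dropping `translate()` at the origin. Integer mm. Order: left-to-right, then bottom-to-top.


cube([150, 150, 2150]);
translate([150, 0, 300]) cube([350, 150, 150]);
translate([150, 0, 600]) cube([350, 150, 150]);
translate([150, 0, 900]) cube([350, 150, 150]);
translate([150, 0, 1200]) cube([350, 150, 150]);
translate([150, 0, 1500]) cube([350, 150, 150]);
translate([500, 0, 0]) cube([150, 150, 2150]);
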